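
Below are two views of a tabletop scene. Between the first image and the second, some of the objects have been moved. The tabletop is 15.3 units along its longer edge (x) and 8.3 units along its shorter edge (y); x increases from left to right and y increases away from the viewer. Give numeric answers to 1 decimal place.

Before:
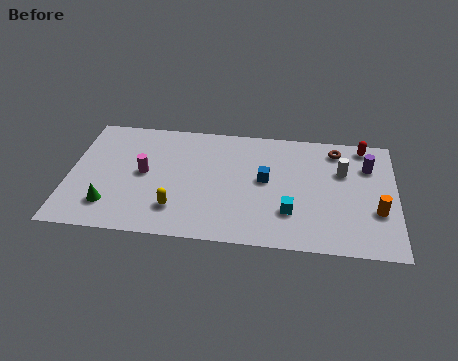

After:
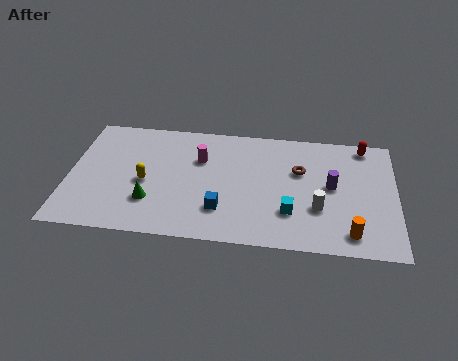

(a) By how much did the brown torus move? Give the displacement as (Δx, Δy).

(-1.7, -1.7)

From the two frames, the brown torus sits at roughly (12.5, 7.0) before and (10.8, 5.3) after.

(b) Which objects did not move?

the cyan cube and the red capsule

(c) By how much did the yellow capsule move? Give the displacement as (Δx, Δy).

(-1.5, 1.7)

The yellow capsule started near (5.1, 2.0) and ended near (3.6, 3.7).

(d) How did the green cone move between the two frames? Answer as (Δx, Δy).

(1.9, 0.5)

The green cone was at about (2.0, 1.9) and moved to about (3.9, 2.4).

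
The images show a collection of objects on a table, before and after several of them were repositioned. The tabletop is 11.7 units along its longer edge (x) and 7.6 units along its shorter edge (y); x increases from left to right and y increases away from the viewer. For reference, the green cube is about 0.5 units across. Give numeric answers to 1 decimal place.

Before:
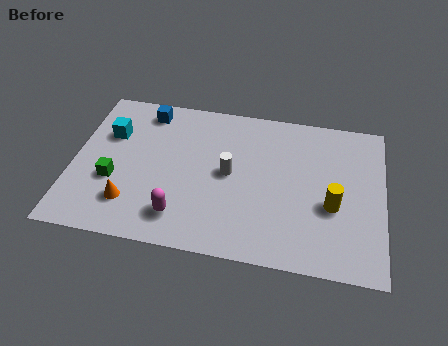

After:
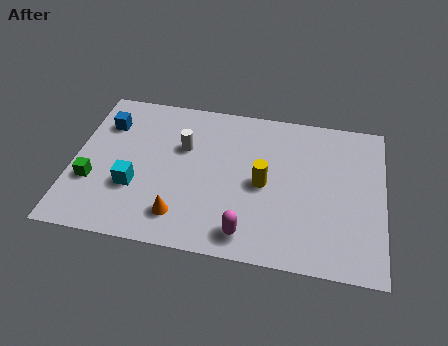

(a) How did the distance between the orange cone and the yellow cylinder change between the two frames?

-3.9

They were about 7.6 units apart before and 3.7 after — 3.9 units closer together.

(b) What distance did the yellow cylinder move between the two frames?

2.7

The yellow cylinder moved from about (9.8, 3.0) to (7.2, 3.6), a distance of √(2.6² + 0.6²) ≈ 2.7.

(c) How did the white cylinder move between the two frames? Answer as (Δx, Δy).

(-1.8, 1.0)

From the two frames, the white cylinder sits at roughly (5.9, 3.9) before and (4.1, 4.9) after.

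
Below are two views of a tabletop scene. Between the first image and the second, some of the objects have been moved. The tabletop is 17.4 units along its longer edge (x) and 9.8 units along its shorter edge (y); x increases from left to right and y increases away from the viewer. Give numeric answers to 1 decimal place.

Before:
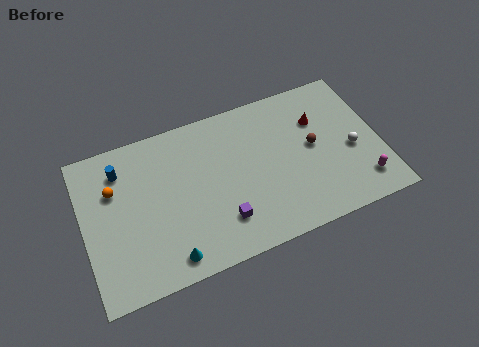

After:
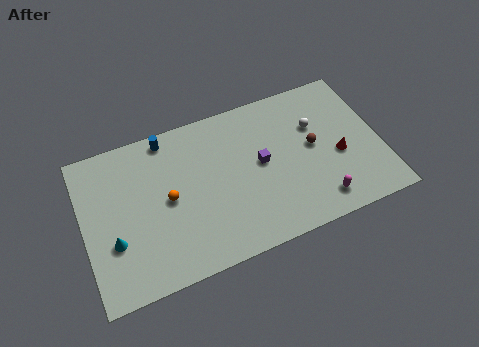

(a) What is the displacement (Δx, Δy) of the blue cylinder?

(2.8, 1.1)

From the two frames, the blue cylinder sits at roughly (2.4, 7.7) before and (5.2, 8.8) after.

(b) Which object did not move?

the brown sphere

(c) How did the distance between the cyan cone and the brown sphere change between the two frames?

+2.3

They were about 9.7 units apart before and 12.0 after — 2.3 units further apart.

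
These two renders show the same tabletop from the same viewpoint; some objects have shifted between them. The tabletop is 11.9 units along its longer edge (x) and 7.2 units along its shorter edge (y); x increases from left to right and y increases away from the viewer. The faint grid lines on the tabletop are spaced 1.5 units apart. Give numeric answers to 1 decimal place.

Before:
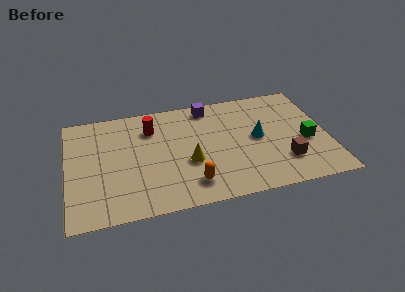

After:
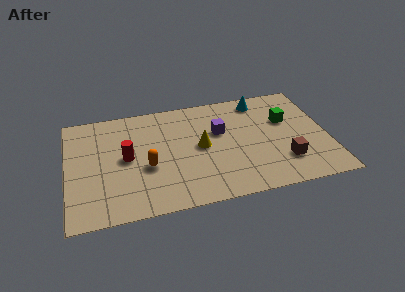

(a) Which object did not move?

the brown cube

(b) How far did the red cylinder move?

2.1

The red cylinder was near (3.9, 5.4) before and (2.7, 3.7) after, so it travelled √(1.2² + 1.7²) ≈ 2.1 units.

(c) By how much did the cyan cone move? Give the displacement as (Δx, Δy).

(0.3, 2.5)

The cyan cone started near (8.7, 3.7) and ended near (9.0, 6.2).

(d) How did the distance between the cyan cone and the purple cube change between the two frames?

-0.7

Before: roughly 3.3 units apart; after: 2.6. That's 0.7 units closer together.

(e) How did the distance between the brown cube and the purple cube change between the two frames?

-1.6

Before: roughly 5.4 units apart; after: 3.8. That's 1.6 units closer together.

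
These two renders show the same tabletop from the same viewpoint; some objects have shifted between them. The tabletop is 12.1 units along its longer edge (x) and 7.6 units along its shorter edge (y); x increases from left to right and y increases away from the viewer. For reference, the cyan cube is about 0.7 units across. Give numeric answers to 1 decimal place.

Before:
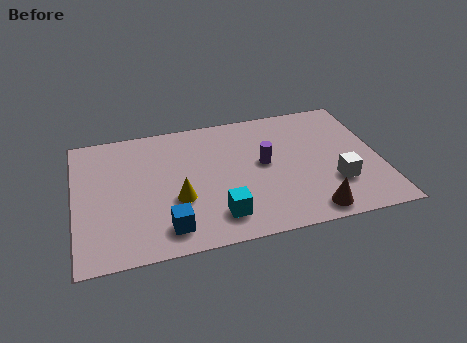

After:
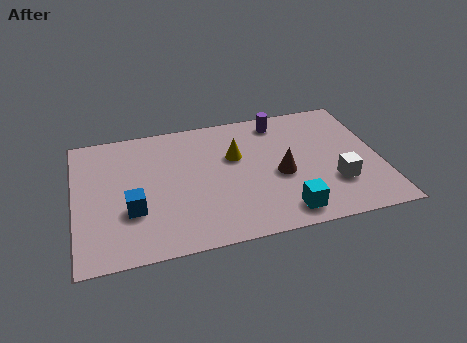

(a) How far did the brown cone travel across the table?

2.6

The brown cone was near (9.1, 0.9) before and (8.1, 3.3) after, so it travelled √(1.0² + 2.4²) ≈ 2.6 units.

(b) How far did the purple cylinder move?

2.5

From (7.5, 4.1) to (8.3, 6.5), the purple cylinder covered √(0.8² + 2.4²) ≈ 2.5 units.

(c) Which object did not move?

the white cube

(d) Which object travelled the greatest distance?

the yellow cone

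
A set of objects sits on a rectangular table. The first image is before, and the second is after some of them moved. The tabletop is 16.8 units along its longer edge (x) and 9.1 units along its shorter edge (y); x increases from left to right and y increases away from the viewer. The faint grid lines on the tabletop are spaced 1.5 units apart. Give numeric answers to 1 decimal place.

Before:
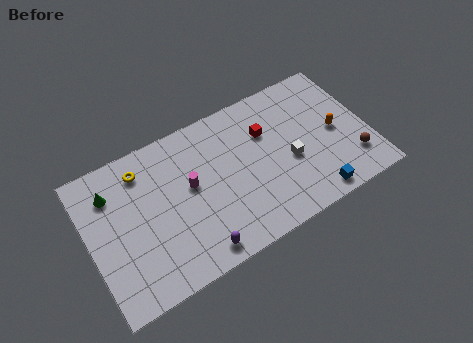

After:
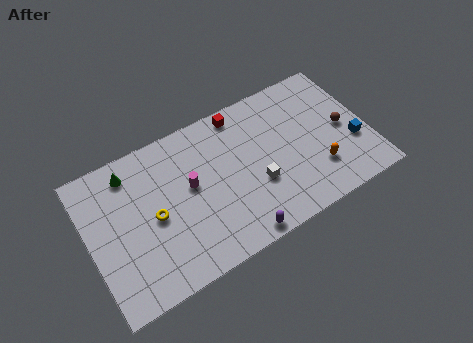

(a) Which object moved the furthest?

the blue cube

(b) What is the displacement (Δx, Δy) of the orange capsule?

(-1.4, -1.9)

The orange capsule was at about (14.9, 4.4) and moved to about (13.5, 2.5).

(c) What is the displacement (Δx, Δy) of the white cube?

(-2.1, -0.5)

The white cube started near (12.0, 3.8) and ended near (9.9, 3.3).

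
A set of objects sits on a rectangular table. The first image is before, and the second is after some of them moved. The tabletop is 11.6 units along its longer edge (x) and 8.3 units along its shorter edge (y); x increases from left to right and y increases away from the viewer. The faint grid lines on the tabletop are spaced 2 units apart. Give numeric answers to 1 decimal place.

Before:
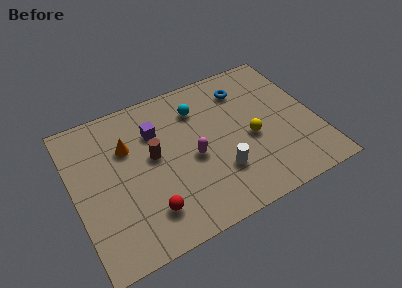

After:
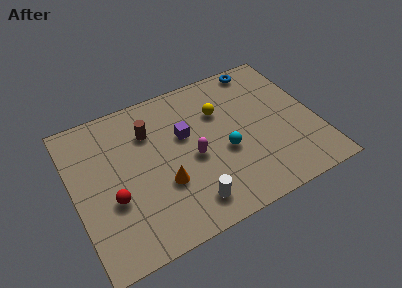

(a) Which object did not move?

the magenta capsule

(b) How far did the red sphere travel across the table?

2.0

The red sphere was near (3.2, 1.8) before and (1.7, 3.1) after, so it travelled √(1.5² + 1.3²) ≈ 2.0 units.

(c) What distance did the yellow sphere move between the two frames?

2.4

The yellow sphere was near (8.4, 3.6) before and (7.2, 5.7) after, so it travelled √(1.2² + 2.1²) ≈ 2.4 units.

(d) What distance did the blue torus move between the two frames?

1.4

From (8.5, 6.5) to (9.5, 7.5), the blue torus covered √(1.0² + 1.0²) ≈ 1.4 units.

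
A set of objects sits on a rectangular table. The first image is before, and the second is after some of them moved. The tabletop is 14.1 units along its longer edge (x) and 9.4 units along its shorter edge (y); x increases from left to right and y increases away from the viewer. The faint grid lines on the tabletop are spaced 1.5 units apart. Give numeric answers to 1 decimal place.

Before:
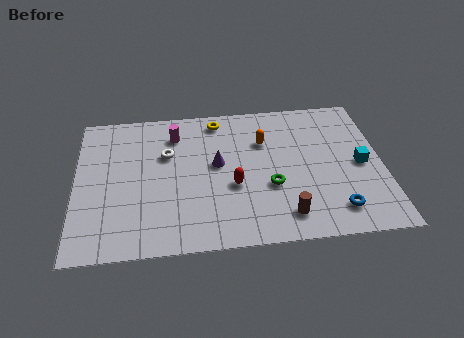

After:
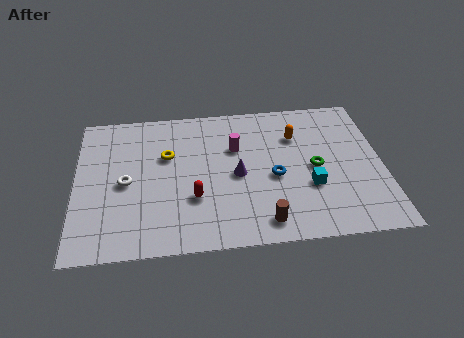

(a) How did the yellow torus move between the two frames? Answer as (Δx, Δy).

(-2.4, -2.2)

The yellow torus started near (6.6, 8.2) and ended near (4.2, 6.0).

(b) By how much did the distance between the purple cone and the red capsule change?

+0.7

They were about 1.7 units apart before and 2.4 after — 0.7 units further apart.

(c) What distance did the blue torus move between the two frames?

3.6

The blue torus was near (11.8, 1.7) before and (9.1, 4.1) after, so it travelled √(2.7² + 2.4²) ≈ 3.6 units.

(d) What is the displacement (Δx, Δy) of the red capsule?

(-1.8, -0.6)

The red capsule started near (7.2, 3.7) and ended near (5.4, 3.1).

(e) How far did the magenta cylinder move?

3.0

The magenta cylinder was near (4.6, 7.4) before and (7.4, 6.2) after, so it travelled √(2.8² + 1.2²) ≈ 3.0 units.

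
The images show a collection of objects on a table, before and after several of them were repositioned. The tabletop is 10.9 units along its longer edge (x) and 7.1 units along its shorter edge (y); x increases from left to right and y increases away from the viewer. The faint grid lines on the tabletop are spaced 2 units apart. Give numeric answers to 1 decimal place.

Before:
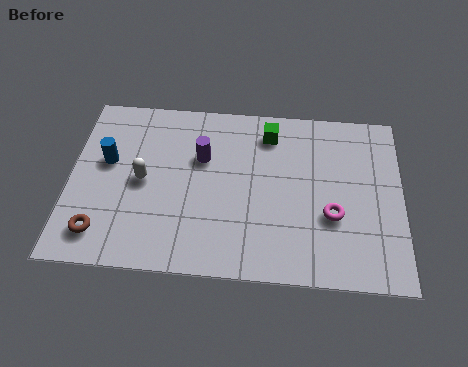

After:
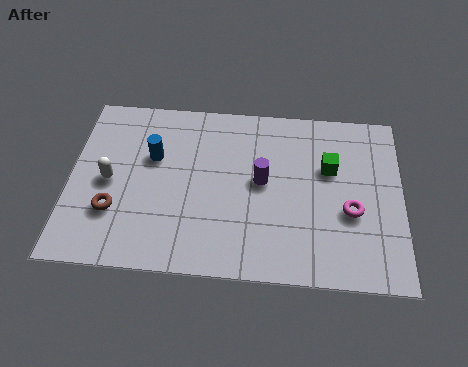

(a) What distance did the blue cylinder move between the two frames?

1.5

The blue cylinder was near (1.2, 4.2) before and (2.7, 4.5) after, so it travelled √(1.5² + 0.3²) ≈ 1.5 units.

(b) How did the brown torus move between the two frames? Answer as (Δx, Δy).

(0.4, 0.9)

From the two frames, the brown torus sits at roughly (1.1, 1.3) before and (1.5, 2.2) after.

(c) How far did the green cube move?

2.4

The green cube was near (6.5, 5.8) before and (8.5, 4.5) after, so it travelled √(2.0² + 1.3²) ≈ 2.4 units.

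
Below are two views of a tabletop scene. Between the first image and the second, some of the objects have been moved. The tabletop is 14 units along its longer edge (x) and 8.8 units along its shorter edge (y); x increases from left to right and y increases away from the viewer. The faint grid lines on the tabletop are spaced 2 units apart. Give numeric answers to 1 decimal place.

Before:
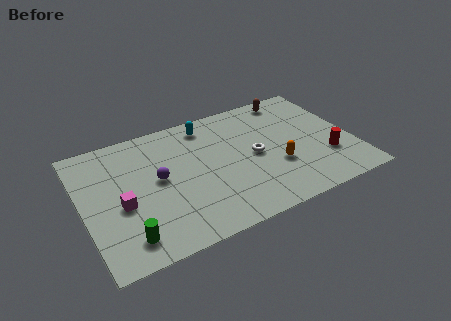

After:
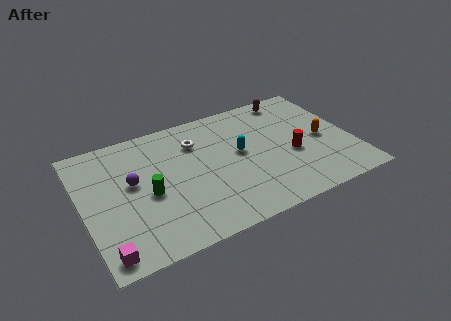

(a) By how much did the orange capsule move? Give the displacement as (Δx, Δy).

(2.6, 1.0)

From the two frames, the orange capsule sits at roughly (9.9, 3.1) before and (12.5, 4.1) after.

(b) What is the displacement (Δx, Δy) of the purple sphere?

(-1.3, 0.3)

The purple sphere was at about (3.9, 4.7) and moved to about (2.6, 5.0).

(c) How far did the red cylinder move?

1.9

The red cylinder was near (12.5, 2.7) before and (10.8, 3.6) after, so it travelled √(1.7² + 0.9²) ≈ 1.9 units.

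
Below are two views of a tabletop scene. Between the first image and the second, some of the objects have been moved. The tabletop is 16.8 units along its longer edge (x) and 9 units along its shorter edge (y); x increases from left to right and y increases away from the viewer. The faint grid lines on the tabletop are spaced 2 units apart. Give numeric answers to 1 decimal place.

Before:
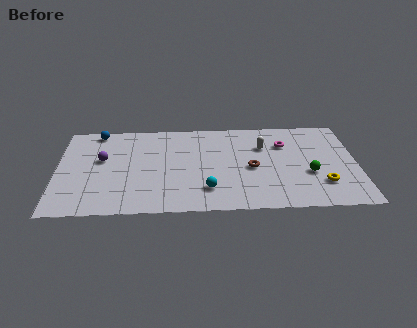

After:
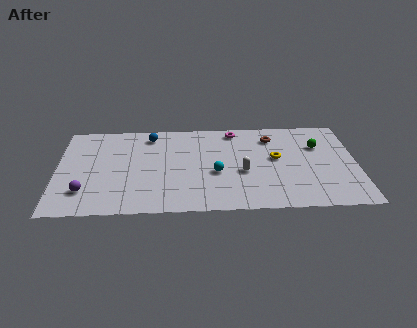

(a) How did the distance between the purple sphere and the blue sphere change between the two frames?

+3.7

The distance was about 2.8 in the first image and 6.5 in the second, so they moved 3.7 units further apart.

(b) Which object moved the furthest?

the yellow torus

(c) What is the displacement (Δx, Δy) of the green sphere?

(0.6, 2.7)

The green sphere started near (14.1, 3.4) and ended near (14.7, 6.1).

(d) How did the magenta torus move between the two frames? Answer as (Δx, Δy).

(-2.8, 1.5)

From the two frames, the magenta torus sits at roughly (12.8, 6.4) before and (10.0, 7.9) after.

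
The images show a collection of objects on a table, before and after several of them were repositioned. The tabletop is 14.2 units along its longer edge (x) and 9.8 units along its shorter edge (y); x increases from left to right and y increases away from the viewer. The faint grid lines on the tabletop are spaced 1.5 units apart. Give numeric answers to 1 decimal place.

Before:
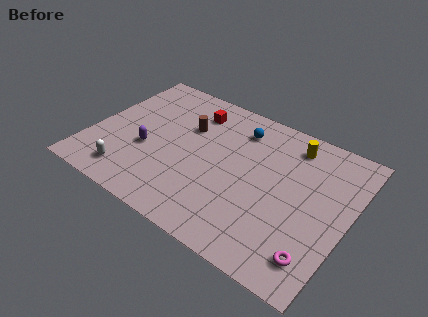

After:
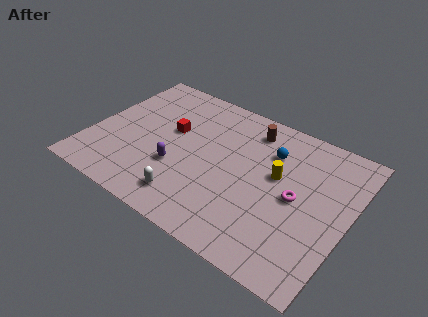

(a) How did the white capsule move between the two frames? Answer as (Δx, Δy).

(3.4, 0.1)

The white capsule was at about (2.6, 1.6) and moved to about (6.0, 1.7).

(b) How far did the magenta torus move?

3.4

The magenta torus was near (13.0, 1.8) before and (11.4, 4.8) after, so it travelled √(1.6² + 3.0²) ≈ 3.4 units.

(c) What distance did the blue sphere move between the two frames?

2.0

The blue sphere was near (7.7, 7.8) before and (9.6, 7.1) after, so it travelled √(1.9² + 0.7²) ≈ 2.0 units.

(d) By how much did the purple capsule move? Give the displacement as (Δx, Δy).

(1.8, -0.4)

The purple capsule was at about (3.2, 3.8) and moved to about (5.0, 3.4).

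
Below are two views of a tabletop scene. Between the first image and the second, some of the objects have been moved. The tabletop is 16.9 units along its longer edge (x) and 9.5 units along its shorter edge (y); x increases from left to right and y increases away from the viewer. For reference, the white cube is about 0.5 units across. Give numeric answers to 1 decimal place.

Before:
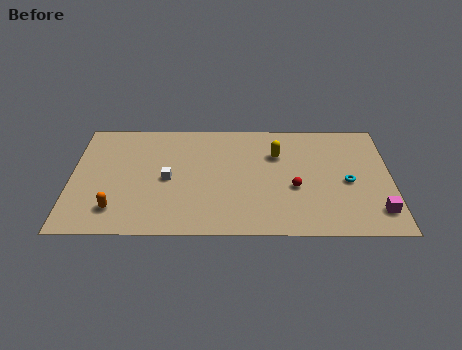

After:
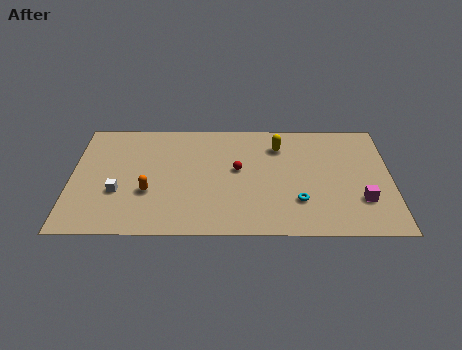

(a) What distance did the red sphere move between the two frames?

3.4

The red sphere moved from about (11.8, 3.8) to (8.8, 5.3), a distance of √(3.0² + 1.5²) ≈ 3.4.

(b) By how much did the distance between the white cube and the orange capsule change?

-2.1

Before: roughly 3.7 units apart; after: 1.6. That's 2.1 units closer together.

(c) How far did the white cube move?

2.8

The white cube was near (5.1, 4.5) before and (2.5, 3.4) after, so it travelled √(2.6² + 1.1²) ≈ 2.8 units.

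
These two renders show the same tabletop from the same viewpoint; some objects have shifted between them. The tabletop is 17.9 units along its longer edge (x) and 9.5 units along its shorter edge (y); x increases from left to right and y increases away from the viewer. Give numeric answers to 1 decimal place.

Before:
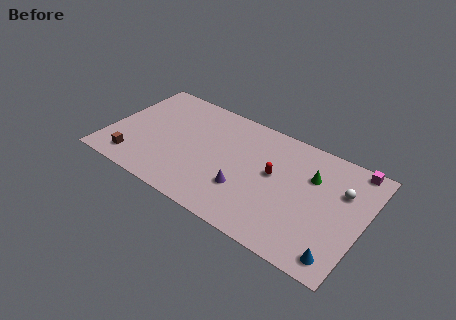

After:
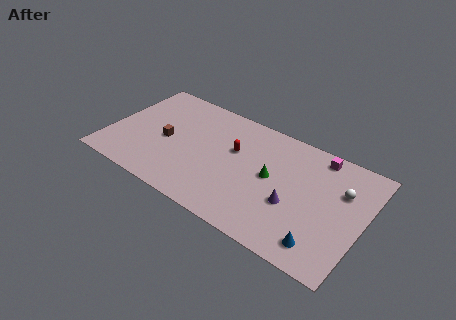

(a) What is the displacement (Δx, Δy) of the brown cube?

(1.8, 2.8)

From the two frames, the brown cube sits at roughly (2.2, 1.6) before and (4.0, 4.4) after.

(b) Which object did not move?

the white sphere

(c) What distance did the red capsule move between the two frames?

3.0

From (11.6, 5.3) to (8.7, 5.9), the red capsule covered √(2.9² + 0.6²) ≈ 3.0 units.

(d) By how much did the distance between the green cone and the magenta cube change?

+1.0

They were about 3.4 units apart before and 4.4 after — 1.0 units further apart.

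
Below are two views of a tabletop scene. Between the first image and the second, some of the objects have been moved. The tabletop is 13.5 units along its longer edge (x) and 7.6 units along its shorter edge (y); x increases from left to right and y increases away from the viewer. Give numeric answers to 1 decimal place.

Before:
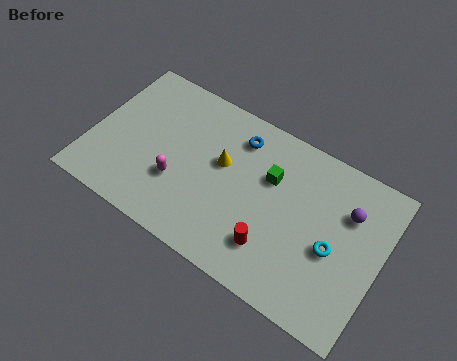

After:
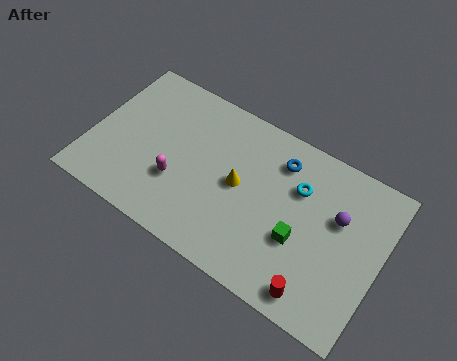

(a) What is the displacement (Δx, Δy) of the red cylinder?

(2.2, -0.9)

The red cylinder was at about (8.8, 1.9) and moved to about (11.0, 1.0).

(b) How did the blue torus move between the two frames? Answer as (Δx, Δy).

(2.0, -0.1)

The blue torus started near (6.5, 6.1) and ended near (8.5, 6.0).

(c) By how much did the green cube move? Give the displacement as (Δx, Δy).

(1.7, -2.1)

The green cube was at about (8.2, 5.0) and moved to about (9.9, 2.9).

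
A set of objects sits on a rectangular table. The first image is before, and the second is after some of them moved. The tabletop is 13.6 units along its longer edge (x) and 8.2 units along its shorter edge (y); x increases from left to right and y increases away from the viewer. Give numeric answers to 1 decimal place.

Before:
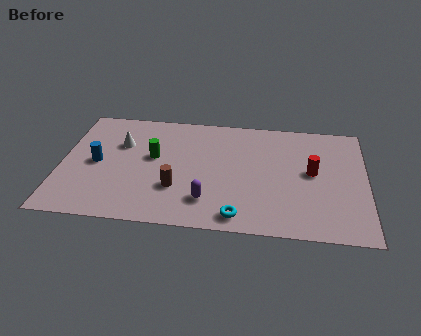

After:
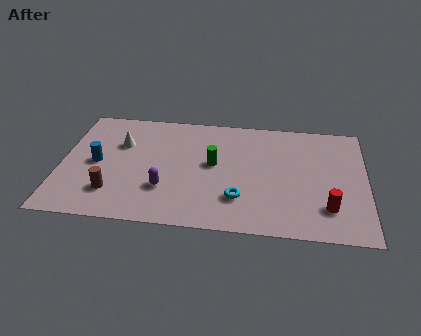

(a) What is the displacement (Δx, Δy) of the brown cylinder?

(-2.8, -0.6)

From the two frames, the brown cylinder sits at roughly (5.2, 2.6) before and (2.4, 2.0) after.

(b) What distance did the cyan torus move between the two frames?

1.2

The cyan torus was near (8.0, 1.0) before and (8.0, 2.2) after, so it travelled √(0.0² + 1.2²) ≈ 1.2 units.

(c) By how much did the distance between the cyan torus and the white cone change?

-0.7

The distance was about 7.0 in the first image and 6.3 in the second, so they moved 0.7 units closer together.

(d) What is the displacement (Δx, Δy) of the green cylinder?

(2.7, -0.2)

The green cylinder started near (4.1, 4.7) and ended near (6.8, 4.5).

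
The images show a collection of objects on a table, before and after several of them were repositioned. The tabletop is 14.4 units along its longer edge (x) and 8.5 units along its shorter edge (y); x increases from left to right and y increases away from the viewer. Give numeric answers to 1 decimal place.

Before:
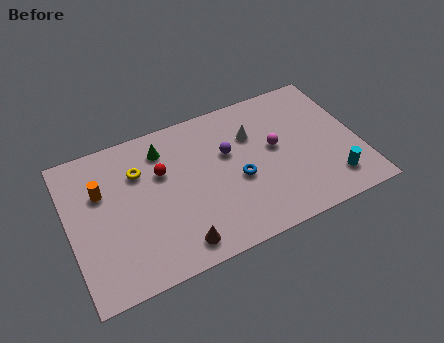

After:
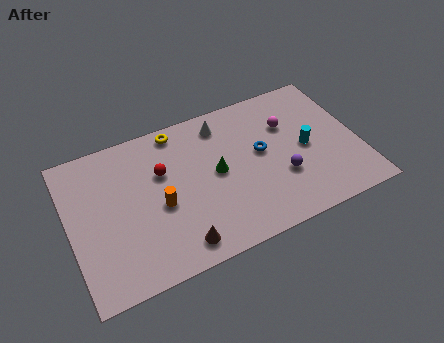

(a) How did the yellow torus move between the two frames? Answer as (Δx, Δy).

(2.1, 1.6)

The yellow torus was at about (3.6, 6.0) and moved to about (5.7, 7.6).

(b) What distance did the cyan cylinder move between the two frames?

2.6

The cyan cylinder was near (12.8, 1.7) before and (11.8, 4.1) after, so it travelled √(1.0² + 2.4²) ≈ 2.6 units.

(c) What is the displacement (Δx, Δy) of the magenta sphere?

(0.8, 1.1)

The magenta sphere started near (10.3, 4.7) and ended near (11.1, 5.8).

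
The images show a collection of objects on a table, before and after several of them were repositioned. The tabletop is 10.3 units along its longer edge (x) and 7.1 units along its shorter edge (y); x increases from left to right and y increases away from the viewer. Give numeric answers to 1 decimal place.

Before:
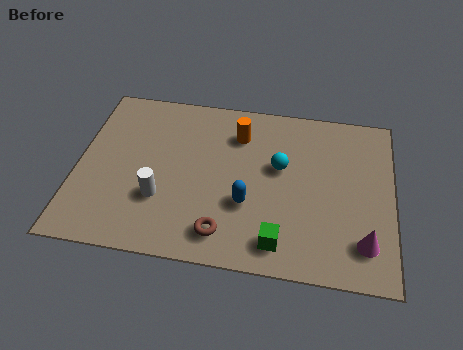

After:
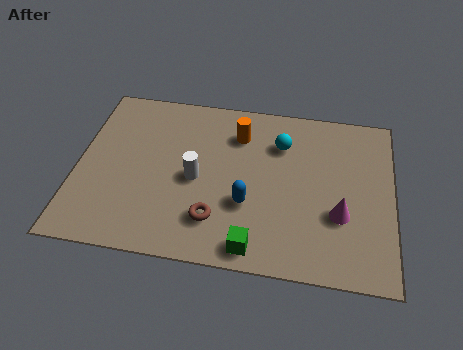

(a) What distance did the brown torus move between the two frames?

0.6

From (4.9, 1.2) to (4.6, 1.7), the brown torus covered √(0.3² + 0.5²) ≈ 0.6 units.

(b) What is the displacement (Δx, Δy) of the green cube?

(-0.8, -0.3)

The green cube was at about (6.7, 1.1) and moved to about (5.9, 0.8).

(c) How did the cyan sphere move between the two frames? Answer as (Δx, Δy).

(0.0, 1.0)

The cyan sphere was at about (6.6, 4.2) and moved to about (6.6, 5.2).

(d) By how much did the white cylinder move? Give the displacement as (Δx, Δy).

(1.1, 1.0)

The white cylinder was at about (2.8, 2.3) and moved to about (3.9, 3.3).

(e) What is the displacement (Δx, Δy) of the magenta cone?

(-0.8, 1.0)

The magenta cone was at about (9.4, 1.5) and moved to about (8.6, 2.5).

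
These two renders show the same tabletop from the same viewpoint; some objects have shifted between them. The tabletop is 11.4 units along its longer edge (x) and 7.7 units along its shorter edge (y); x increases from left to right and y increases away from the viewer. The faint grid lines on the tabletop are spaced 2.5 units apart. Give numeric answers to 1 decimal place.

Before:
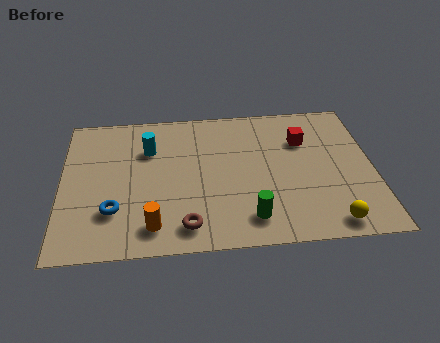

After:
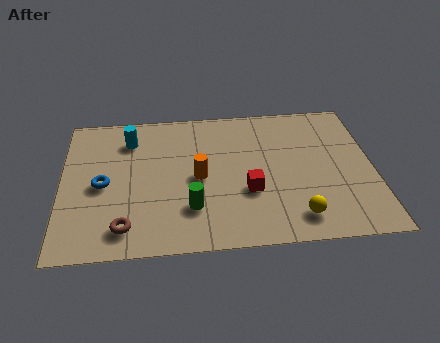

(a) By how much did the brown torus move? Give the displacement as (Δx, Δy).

(-2.2, 0.1)

From the two frames, the brown torus sits at roughly (4.5, 1.2) before and (2.3, 1.3) after.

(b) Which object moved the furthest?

the red cube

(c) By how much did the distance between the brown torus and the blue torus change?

-0.4

Before: roughly 2.8 units apart; after: 2.4. That's 0.4 units closer together.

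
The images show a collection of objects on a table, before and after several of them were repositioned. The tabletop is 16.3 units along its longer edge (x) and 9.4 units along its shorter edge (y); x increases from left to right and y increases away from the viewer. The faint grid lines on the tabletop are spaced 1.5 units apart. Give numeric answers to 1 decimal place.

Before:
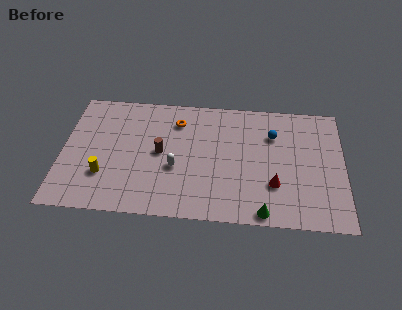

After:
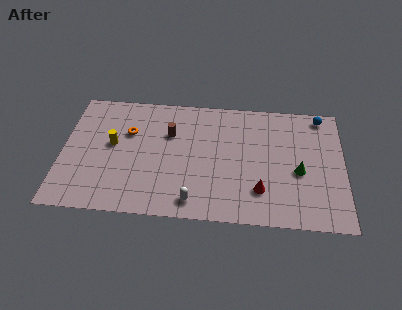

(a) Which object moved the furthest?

the green cone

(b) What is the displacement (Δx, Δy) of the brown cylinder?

(0.5, 1.5)

The brown cylinder was at about (5.7, 4.8) and moved to about (6.2, 6.3).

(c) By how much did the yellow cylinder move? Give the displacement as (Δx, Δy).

(0.4, 2.4)

The yellow cylinder started near (2.5, 2.8) and ended near (2.9, 5.2).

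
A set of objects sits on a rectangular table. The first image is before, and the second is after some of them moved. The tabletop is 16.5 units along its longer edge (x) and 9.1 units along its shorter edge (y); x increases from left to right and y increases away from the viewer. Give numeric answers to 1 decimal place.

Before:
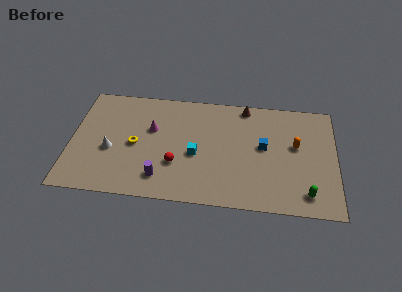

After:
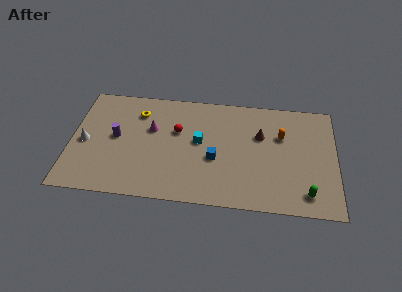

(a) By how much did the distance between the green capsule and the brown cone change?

-2.5

They were about 7.8 units apart before and 5.3 after — 2.5 units closer together.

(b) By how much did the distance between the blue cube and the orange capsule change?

+2.7

Before: roughly 2.0 units apart; after: 4.7. That's 2.7 units further apart.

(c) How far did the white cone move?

1.7

From (2.5, 3.7) to (0.9, 4.2), the white cone covered √(1.6² + 0.5²) ≈ 1.7 units.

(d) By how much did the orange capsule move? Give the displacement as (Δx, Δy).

(-0.9, 0.7)

The orange capsule was at about (14.0, 5.3) and moved to about (13.1, 6.0).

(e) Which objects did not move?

the green capsule and the magenta cone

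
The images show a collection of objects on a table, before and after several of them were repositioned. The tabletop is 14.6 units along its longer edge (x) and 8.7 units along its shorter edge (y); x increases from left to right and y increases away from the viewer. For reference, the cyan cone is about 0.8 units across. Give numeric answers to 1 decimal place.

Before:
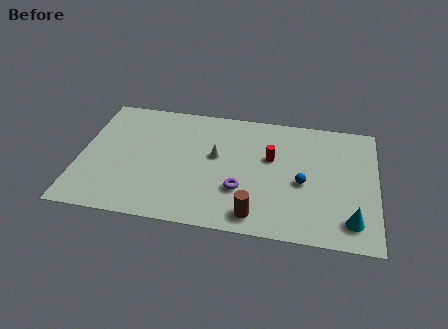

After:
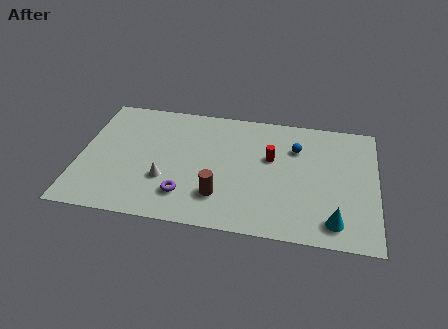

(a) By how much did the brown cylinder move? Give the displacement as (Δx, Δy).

(-1.8, 1.0)

The brown cylinder started near (8.8, 1.2) and ended near (7.0, 2.2).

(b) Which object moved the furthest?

the white cone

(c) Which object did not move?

the red cylinder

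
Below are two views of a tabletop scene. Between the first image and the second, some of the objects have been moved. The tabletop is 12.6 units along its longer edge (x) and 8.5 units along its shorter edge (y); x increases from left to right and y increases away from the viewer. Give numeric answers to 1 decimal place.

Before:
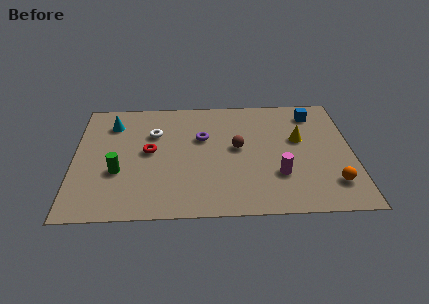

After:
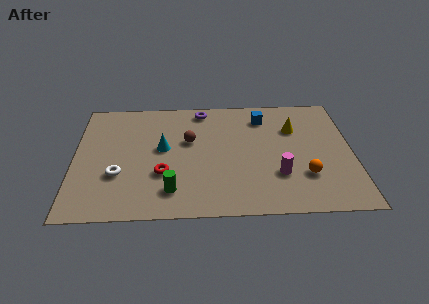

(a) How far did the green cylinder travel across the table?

2.8

The green cylinder moved from about (2.0, 3.1) to (4.4, 1.7), a distance of √(2.4² + 1.4²) ≈ 2.8.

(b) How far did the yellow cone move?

0.8

The yellow cone was near (10.2, 5.1) before and (10.0, 5.9) after, so it travelled √(0.2² + 0.8²) ≈ 0.8 units.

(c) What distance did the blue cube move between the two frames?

2.3

From (10.9, 7.0) to (8.6, 6.8), the blue cube covered √(2.3² + 0.2²) ≈ 2.3 units.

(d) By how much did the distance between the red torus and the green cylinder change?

-0.7

Before: roughly 2.0 units apart; after: 1.3. That's 0.7 units closer together.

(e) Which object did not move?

the magenta cylinder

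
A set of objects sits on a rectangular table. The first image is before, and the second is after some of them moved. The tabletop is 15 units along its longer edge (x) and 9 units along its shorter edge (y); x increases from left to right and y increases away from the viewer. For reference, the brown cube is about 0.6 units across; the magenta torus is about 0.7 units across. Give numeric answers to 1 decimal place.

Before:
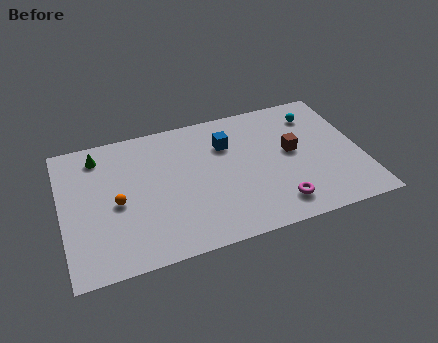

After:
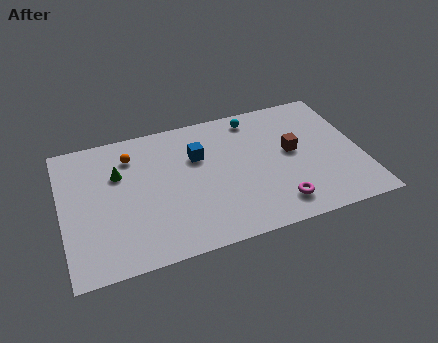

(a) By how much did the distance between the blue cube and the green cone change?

-2.5

Before: roughly 6.5 units apart; after: 4.0. That's 2.5 units closer together.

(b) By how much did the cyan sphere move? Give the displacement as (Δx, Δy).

(-3.1, 0.7)

The cyan sphere was at about (13.0, 7.1) and moved to about (9.9, 7.8).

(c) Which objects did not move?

the magenta torus and the brown cube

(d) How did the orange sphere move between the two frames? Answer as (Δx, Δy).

(0.9, 2.9)

From the two frames, the orange sphere sits at roughly (2.7, 4.1) before and (3.6, 7.0) after.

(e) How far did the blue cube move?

1.6

The blue cube was near (8.4, 6.4) before and (6.9, 6.0) after, so it travelled √(1.5² + 0.4²) ≈ 1.6 units.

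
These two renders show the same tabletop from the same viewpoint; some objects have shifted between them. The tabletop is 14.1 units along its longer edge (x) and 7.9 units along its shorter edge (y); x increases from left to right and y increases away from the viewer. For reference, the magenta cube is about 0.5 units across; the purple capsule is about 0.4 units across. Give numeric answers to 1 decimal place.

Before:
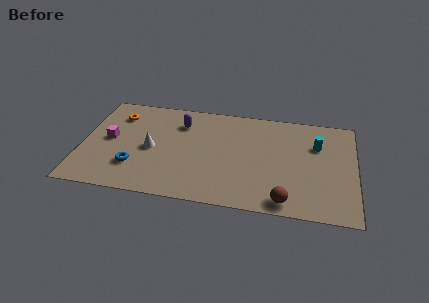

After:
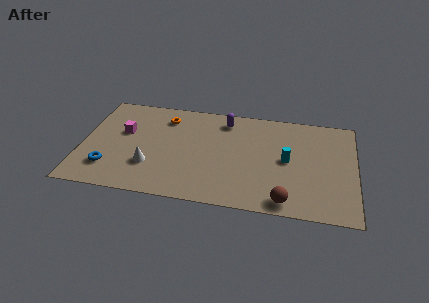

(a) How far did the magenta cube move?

1.0

The magenta cube was near (1.4, 4.1) before and (2.1, 4.8) after, so it travelled √(0.7² + 0.7²) ≈ 1.0 units.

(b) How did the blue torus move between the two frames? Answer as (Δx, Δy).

(-1.3, -0.3)

The blue torus started near (2.8, 2.2) and ended near (1.5, 1.9).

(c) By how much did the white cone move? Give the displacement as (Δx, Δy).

(0.0, -1.3)

The white cone was at about (3.6, 3.7) and moved to about (3.6, 2.4).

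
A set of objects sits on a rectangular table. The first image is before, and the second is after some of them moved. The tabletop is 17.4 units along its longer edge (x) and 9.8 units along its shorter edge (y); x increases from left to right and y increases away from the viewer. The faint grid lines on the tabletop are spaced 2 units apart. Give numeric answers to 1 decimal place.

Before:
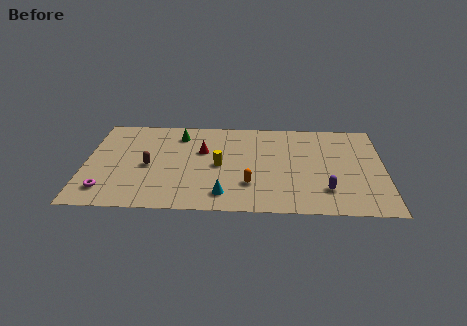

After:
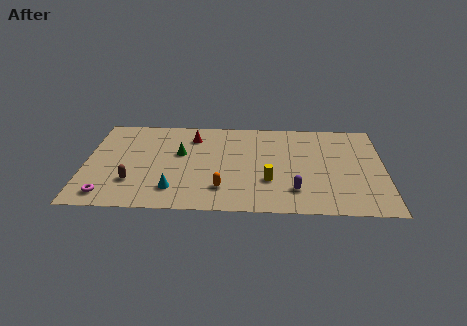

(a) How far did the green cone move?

2.0

The green cone was near (5.4, 7.9) before and (5.5, 5.9) after, so it travelled √(0.1² + 2.0²) ≈ 2.0 units.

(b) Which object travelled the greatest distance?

the yellow cylinder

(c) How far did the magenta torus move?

0.5

The magenta torus moved from about (1.3, 1.9) to (1.4, 1.4), a distance of √(0.1² + 0.5²) ≈ 0.5.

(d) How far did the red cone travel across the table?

1.6

The red cone was near (6.8, 6.2) before and (6.2, 7.7) after, so it travelled √(0.6² + 1.5²) ≈ 1.6 units.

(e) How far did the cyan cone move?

2.9

From (8.1, 1.7) to (5.2, 2.1), the cyan cone covered √(2.9² + 0.4²) ≈ 2.9 units.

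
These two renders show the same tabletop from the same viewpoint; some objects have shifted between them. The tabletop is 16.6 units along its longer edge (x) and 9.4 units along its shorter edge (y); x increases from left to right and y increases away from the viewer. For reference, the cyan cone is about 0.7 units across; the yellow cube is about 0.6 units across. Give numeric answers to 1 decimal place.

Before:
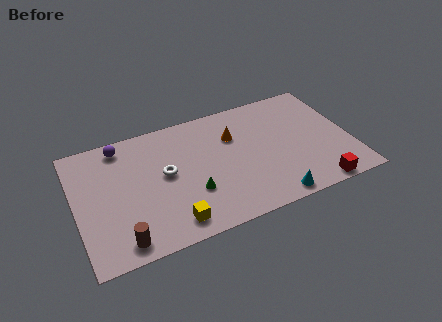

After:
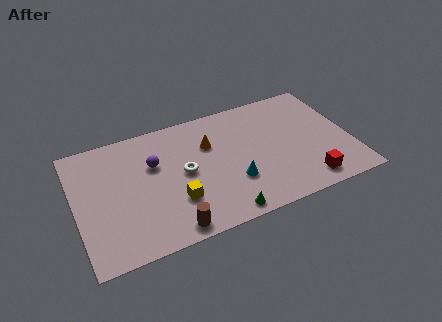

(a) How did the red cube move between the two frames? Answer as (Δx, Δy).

(-0.5, 0.6)

The red cube started near (14.1, 0.8) and ended near (13.6, 1.4).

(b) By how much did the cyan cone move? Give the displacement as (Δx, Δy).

(-2.1, 2.1)

From the two frames, the cyan cone sits at roughly (11.4, 0.9) before and (9.3, 3.0) after.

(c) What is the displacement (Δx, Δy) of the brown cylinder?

(2.9, -0.2)

The brown cylinder started near (2.4, 1.2) and ended near (5.3, 1.0).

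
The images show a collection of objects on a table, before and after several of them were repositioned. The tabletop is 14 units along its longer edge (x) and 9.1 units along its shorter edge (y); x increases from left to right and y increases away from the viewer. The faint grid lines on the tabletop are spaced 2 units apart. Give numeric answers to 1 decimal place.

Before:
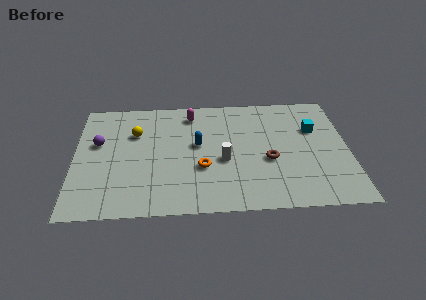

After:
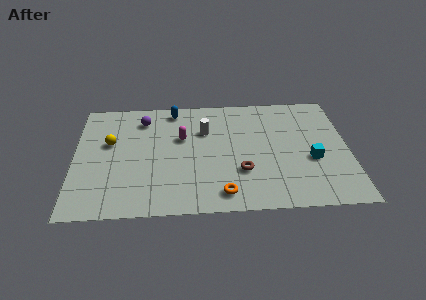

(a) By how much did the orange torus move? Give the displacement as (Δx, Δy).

(1.0, -2.0)

The orange torus started near (6.5, 3.3) and ended near (7.5, 1.3).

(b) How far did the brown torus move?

1.6

From (9.9, 3.7) to (8.5, 2.9), the brown torus covered √(1.4² + 0.8²) ≈ 1.6 units.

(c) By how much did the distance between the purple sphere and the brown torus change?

-2.2

Before: roughly 8.9 units apart; after: 6.7. That's 2.2 units closer together.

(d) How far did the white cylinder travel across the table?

2.6

The white cylinder was near (7.6, 3.8) before and (6.7, 6.2) after, so it travelled √(0.9² + 2.4²) ≈ 2.6 units.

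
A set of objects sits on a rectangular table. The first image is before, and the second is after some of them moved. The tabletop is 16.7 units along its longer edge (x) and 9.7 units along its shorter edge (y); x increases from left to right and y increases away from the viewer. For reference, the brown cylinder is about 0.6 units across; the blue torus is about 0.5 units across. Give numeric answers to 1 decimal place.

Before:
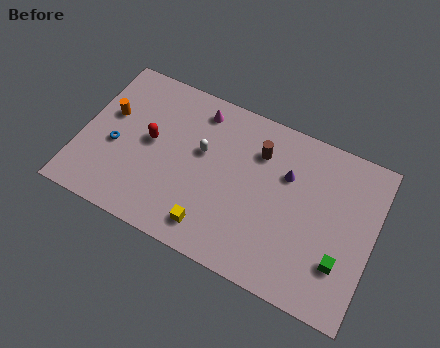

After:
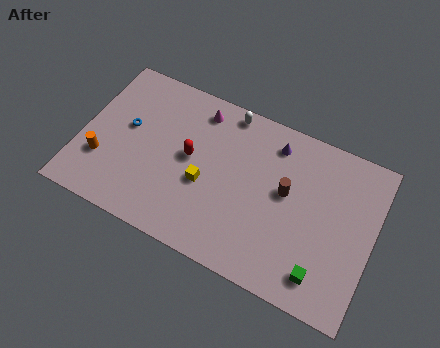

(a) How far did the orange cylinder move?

2.9

The orange cylinder was near (1.4, 5.9) before and (1.4, 3.0) after, so it travelled √(0.0² + 2.9²) ≈ 2.9 units.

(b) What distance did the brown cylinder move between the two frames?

2.5

The brown cylinder moved from about (9.9, 7.2) to (11.7, 5.5), a distance of √(1.8² + 1.7²) ≈ 2.5.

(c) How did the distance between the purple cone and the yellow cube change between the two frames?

-0.8

Before: roughly 6.1 units apart; after: 5.3. That's 0.8 units closer together.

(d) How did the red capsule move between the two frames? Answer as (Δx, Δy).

(2.3, 0.0)

The red capsule was at about (3.9, 5.2) and moved to about (6.2, 5.2).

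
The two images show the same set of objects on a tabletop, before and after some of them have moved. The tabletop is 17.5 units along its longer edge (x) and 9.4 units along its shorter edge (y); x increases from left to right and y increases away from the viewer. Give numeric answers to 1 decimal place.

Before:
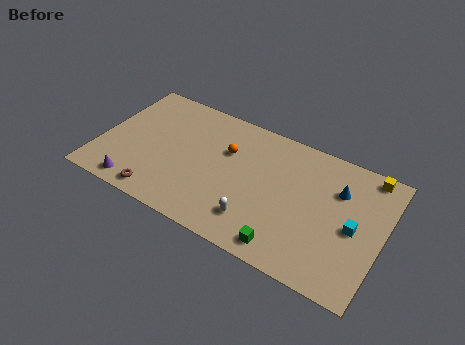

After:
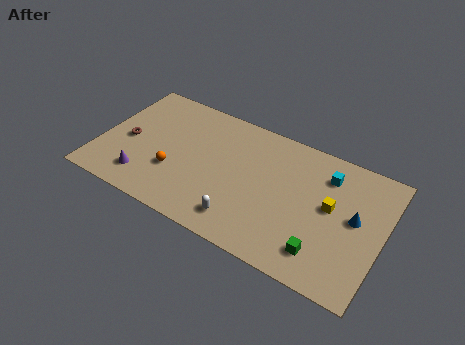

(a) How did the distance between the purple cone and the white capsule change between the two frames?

-1.3

Before: roughly 7.5 units apart; after: 6.2. That's 1.3 units closer together.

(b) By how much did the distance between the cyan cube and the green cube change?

+0.5

The distance was about 4.9 in the first image and 5.4 in the second, so they moved 0.5 units further apart.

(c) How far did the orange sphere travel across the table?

4.2

The orange sphere moved from about (7.7, 6.2) to (4.8, 3.2), a distance of √(2.9² + 3.0²) ≈ 4.2.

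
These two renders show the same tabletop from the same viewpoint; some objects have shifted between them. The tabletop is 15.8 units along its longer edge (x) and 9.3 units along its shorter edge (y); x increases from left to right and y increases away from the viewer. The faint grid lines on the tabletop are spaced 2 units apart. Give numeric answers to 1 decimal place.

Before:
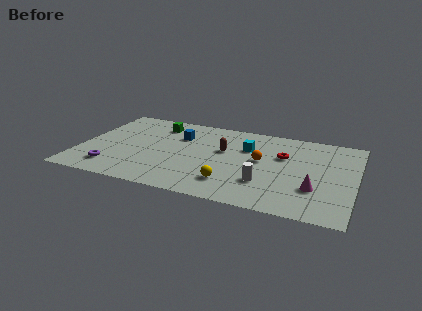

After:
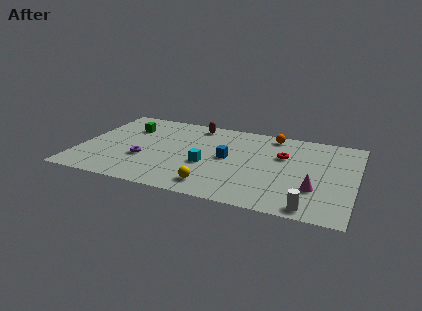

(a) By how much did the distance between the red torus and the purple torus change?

-2.1

Before: roughly 10.4 units apart; after: 8.3. That's 2.1 units closer together.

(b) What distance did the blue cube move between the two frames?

3.4

The blue cube moved from about (5.5, 6.5) to (8.5, 4.8), a distance of √(3.0² + 1.7²) ≈ 3.4.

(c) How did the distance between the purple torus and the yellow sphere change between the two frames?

-2.2

The distance was about 6.8 in the first image and 4.6 in the second, so they moved 2.2 units closer together.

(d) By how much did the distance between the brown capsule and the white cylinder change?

+6.3

The distance was about 3.9 in the first image and 10.2 in the second, so they moved 6.3 units further apart.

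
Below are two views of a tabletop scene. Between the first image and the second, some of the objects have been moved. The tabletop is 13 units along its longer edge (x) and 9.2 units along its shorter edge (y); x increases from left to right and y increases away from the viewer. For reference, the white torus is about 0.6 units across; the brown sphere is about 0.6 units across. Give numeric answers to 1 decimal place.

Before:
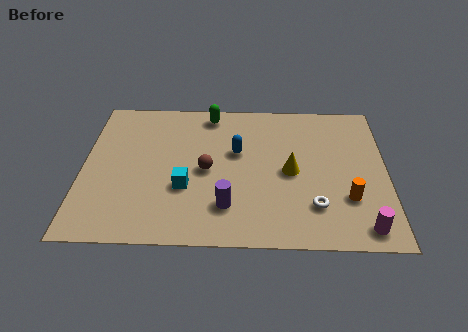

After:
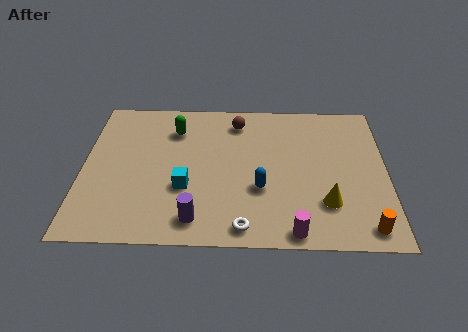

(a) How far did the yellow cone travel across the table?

2.4

From (8.9, 4.4) to (10.4, 2.5), the yellow cone covered √(1.5² + 1.9²) ≈ 2.4 units.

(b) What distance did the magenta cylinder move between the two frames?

2.9

The magenta cylinder was near (11.9, 1.1) before and (9.0, 0.8) after, so it travelled √(2.9² + 0.3²) ≈ 2.9 units.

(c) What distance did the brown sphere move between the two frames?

3.5

The brown sphere moved from about (5.3, 4.4) to (6.6, 7.6), a distance of √(1.3² + 3.2²) ≈ 3.5.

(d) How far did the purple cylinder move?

1.5

From (6.2, 2.2) to (4.9, 1.4), the purple cylinder covered √(1.3² + 0.8²) ≈ 1.5 units.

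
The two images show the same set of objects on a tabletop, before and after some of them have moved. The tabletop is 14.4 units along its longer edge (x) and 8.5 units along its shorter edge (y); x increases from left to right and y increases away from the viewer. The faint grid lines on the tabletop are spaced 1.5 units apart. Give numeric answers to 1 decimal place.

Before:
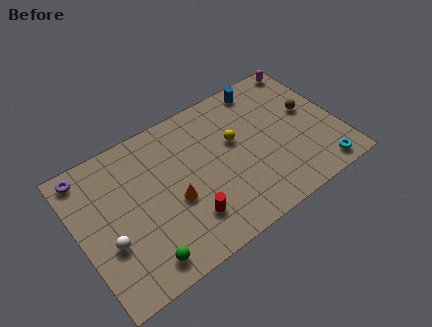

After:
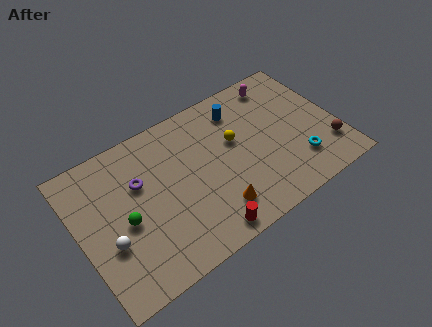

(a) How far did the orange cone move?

2.6

The orange cone moved from about (5.1, 3.5) to (7.1, 1.8), a distance of √(2.0² + 1.7²) ≈ 2.6.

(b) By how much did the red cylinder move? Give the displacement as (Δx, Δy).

(0.7, -1.2)

From the two frames, the red cylinder sits at roughly (5.6, 2.1) before and (6.3, 0.9) after.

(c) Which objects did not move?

the yellow sphere and the white sphere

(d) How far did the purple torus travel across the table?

3.3

The purple torus moved from about (0.9, 7.5) to (3.5, 5.5), a distance of √(2.6² + 2.0²) ≈ 3.3.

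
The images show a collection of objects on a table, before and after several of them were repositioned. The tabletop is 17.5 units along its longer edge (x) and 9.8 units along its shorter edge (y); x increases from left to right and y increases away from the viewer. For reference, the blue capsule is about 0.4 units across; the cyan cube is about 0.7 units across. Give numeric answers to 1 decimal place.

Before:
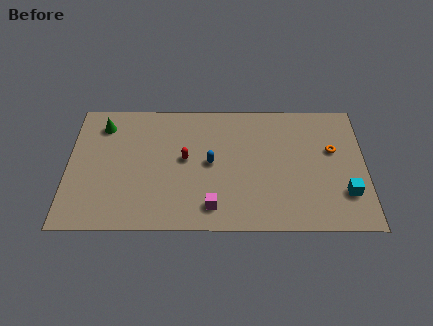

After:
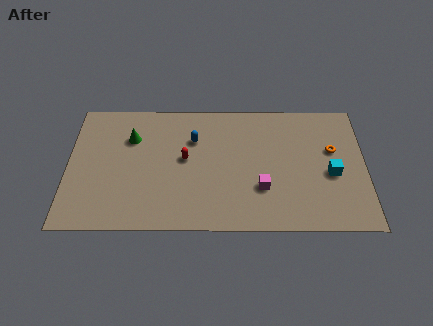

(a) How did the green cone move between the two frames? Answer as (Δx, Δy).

(1.7, -1.0)

From the two frames, the green cone sits at roughly (2.0, 7.9) before and (3.7, 6.9) after.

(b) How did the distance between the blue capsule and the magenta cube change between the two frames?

+2.1

The distance was about 3.3 in the first image and 5.4 in the second, so they moved 2.1 units further apart.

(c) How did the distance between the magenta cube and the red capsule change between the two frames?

+1.1

The distance was about 3.9 in the first image and 5.0 in the second, so they moved 1.1 units further apart.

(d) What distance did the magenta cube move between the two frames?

3.2

From (8.5, 1.7) to (11.4, 3.1), the magenta cube covered √(2.9² + 1.4²) ≈ 3.2 units.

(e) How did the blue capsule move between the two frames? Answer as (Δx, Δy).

(-1.0, 1.8)

The blue capsule was at about (8.4, 5.0) and moved to about (7.4, 6.8).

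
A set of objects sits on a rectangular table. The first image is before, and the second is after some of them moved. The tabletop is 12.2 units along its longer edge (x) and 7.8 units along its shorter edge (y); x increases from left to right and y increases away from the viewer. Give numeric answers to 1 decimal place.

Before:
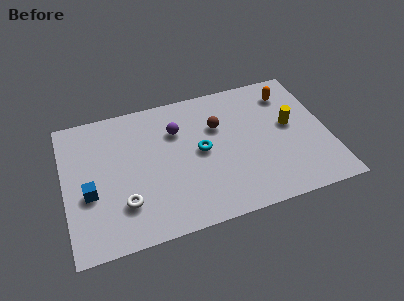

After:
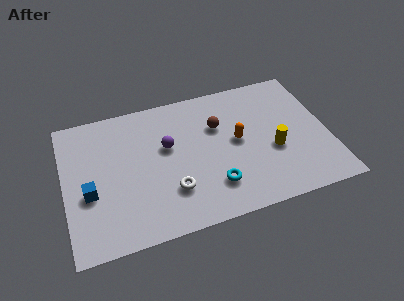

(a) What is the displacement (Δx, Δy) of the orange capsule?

(-2.6, -2.1)

From the two frames, the orange capsule sits at roughly (10.6, 6.2) before and (8.0, 4.1) after.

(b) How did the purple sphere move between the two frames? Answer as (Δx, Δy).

(-0.5, -0.8)

From the two frames, the purple sphere sits at roughly (5.3, 5.5) before and (4.8, 4.7) after.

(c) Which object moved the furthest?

the orange capsule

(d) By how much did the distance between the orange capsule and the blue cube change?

-3.0

Before: roughly 10.0 units apart; after: 7.0. That's 3.0 units closer together.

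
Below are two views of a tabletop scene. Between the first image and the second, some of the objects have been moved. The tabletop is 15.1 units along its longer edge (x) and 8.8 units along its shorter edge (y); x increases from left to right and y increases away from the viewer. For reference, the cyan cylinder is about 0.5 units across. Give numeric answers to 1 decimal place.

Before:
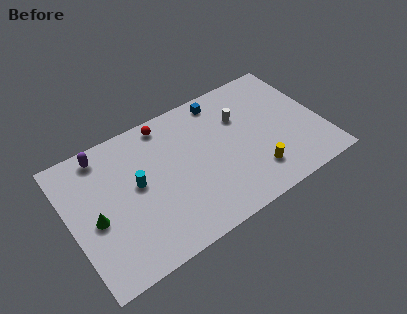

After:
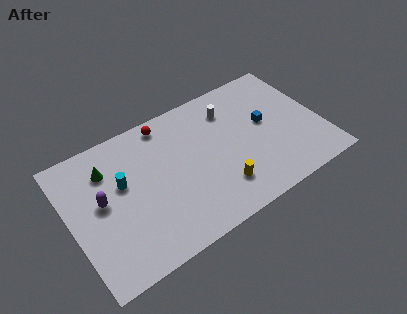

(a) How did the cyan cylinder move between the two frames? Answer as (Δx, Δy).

(-0.8, 0.5)

The cyan cylinder was at about (4.0, 4.8) and moved to about (3.2, 5.3).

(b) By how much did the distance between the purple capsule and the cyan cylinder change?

-1.9

The distance was about 3.3 in the first image and 1.4 in the second, so they moved 1.9 units closer together.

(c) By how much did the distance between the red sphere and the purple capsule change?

+1.4

Before: roughly 3.8 units apart; after: 5.2. That's 1.4 units further apart.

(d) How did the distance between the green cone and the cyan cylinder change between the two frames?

-1.3

The distance was about 2.8 in the first image and 1.5 in the second, so they moved 1.3 units closer together.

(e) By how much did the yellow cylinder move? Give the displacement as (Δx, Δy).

(-2.1, 0.1)

The yellow cylinder started near (10.7, 2.0) and ended near (8.6, 2.1).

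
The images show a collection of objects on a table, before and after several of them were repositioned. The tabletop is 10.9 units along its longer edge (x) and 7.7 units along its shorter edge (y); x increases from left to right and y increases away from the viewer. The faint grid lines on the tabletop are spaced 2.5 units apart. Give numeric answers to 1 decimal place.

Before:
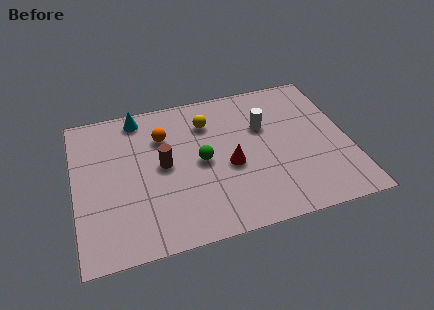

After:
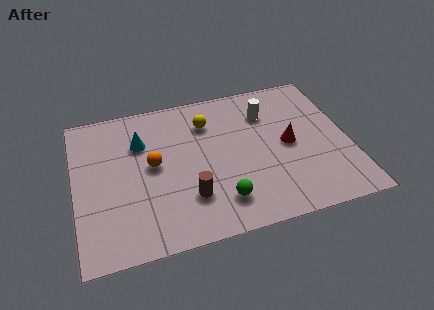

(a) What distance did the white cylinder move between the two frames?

0.7

The white cylinder was near (7.6, 5.0) before and (7.8, 5.7) after, so it travelled √(0.2² + 0.7²) ≈ 0.7 units.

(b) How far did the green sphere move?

2.3

The green sphere was near (5.0, 3.8) before and (5.6, 1.6) after, so it travelled √(0.6² + 2.2²) ≈ 2.3 units.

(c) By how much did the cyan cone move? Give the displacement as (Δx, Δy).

(0.0, -1.4)

The cyan cone was at about (2.7, 6.8) and moved to about (2.7, 5.4).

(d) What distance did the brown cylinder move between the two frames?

2.1

The brown cylinder moved from about (3.5, 4.0) to (4.4, 2.1), a distance of √(0.9² + 1.9²) ≈ 2.1.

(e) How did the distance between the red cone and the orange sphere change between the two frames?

+2.1

They were about 3.3 units apart before and 5.4 after — 2.1 units further apart.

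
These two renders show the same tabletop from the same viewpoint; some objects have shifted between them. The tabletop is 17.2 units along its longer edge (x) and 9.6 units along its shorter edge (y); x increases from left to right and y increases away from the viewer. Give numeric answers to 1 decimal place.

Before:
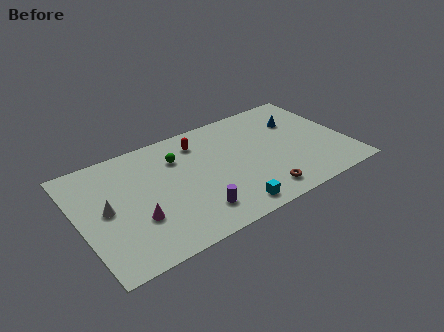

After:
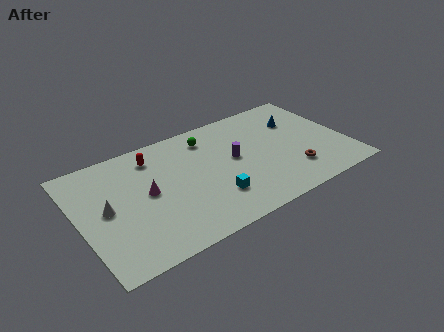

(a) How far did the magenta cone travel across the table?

2.0

The magenta cone moved from about (3.4, 3.2) to (4.3, 5.0), a distance of √(0.9² + 1.8²) ≈ 2.0.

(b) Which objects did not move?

the white cone and the blue cone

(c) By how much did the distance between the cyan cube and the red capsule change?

-0.5

Before: roughly 6.6 units apart; after: 6.1. That's 0.5 units closer together.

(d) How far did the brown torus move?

2.5

The brown torus was near (11.1, 1.5) before and (13.4, 2.4) after, so it travelled √(2.3² + 0.9²) ≈ 2.5 units.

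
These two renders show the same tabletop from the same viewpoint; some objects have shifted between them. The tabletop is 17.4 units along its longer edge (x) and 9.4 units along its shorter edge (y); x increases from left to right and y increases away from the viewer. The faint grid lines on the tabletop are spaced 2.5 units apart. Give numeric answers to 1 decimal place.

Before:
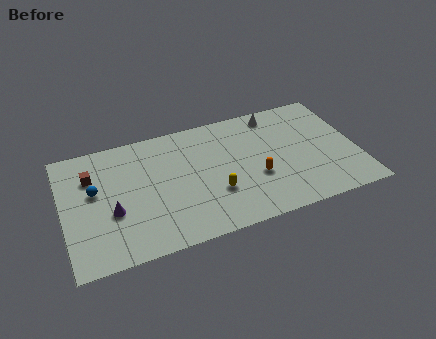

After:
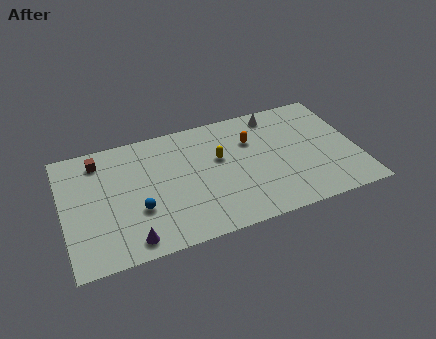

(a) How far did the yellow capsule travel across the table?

2.6

From (8.8, 3.1) to (9.3, 5.7), the yellow capsule covered √(0.5² + 2.6²) ≈ 2.6 units.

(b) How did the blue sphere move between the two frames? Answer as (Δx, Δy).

(2.4, -2.2)

The blue sphere started near (1.9, 5.5) and ended near (4.3, 3.3).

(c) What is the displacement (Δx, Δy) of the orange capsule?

(0.0, 3.0)

The orange capsule started near (11.3, 3.5) and ended near (11.3, 6.5).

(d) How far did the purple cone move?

2.6

The purple cone moved from about (2.8, 3.6) to (3.7, 1.2), a distance of √(0.9² + 2.4²) ≈ 2.6.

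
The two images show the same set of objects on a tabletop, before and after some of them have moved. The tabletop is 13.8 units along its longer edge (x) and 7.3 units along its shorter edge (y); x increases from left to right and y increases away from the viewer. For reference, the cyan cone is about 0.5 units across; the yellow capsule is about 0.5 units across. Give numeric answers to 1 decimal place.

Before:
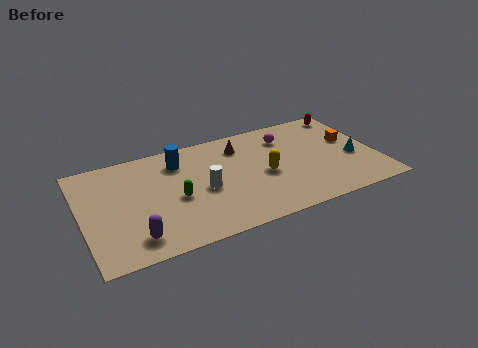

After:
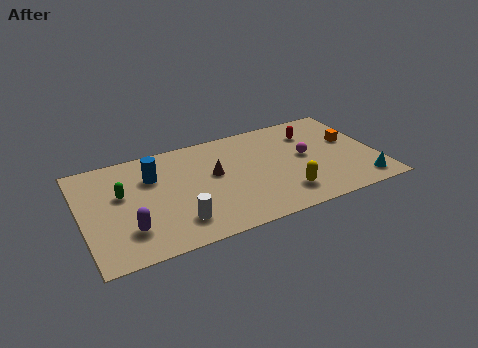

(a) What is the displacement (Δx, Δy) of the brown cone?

(-1.4, -1.5)

The brown cone started near (7.6, 5.7) and ended near (6.2, 4.2).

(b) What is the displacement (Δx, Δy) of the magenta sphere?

(0.7, -1.7)

The magenta sphere was at about (9.8, 5.6) and moved to about (10.5, 3.9).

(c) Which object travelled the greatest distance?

the green capsule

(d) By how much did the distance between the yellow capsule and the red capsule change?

-1.1

Before: roughly 5.4 units apart; after: 4.3. That's 1.1 units closer together.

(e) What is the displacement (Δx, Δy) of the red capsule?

(-1.9, -0.9)

From the two frames, the red capsule sits at roughly (12.9, 6.4) before and (11.0, 5.5) after.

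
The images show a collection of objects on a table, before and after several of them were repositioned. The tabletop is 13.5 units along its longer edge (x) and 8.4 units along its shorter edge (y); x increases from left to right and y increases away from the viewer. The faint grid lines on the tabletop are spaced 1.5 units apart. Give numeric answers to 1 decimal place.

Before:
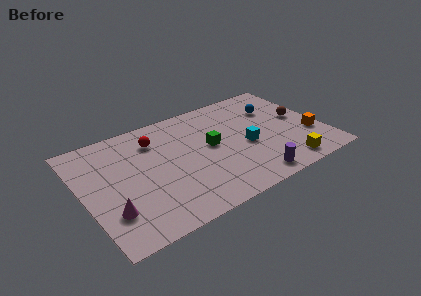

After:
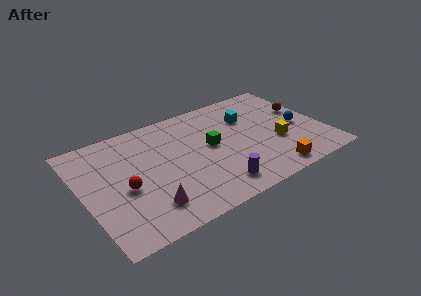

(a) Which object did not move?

the green cube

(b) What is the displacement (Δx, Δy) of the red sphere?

(-2.1, -2.8)

The red sphere was at about (4.3, 6.4) and moved to about (2.2, 3.6).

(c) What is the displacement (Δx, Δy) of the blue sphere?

(1.0, -2.1)

The blue sphere was at about (11.2, 5.9) and moved to about (12.2, 3.8).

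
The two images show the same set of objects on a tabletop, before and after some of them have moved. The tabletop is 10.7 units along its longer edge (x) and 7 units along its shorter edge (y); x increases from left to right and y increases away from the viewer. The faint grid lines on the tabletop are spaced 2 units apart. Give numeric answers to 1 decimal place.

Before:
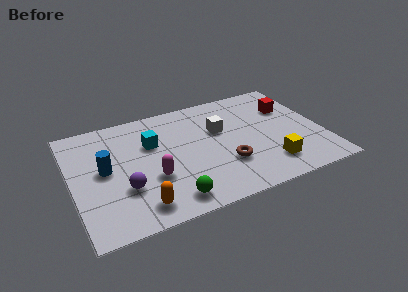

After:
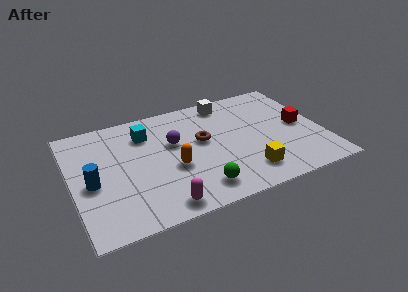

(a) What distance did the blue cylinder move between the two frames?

0.8

From (1.4, 3.7) to (0.8, 3.1), the blue cylinder covered √(0.6² + 0.6²) ≈ 0.8 units.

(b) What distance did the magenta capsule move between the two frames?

1.7

The magenta capsule was near (3.3, 2.5) before and (3.5, 0.8) after, so it travelled √(0.2² + 1.7²) ≈ 1.7 units.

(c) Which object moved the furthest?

the purple sphere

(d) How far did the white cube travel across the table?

1.8

From (6.4, 4.4) to (6.9, 6.1), the white cube covered √(0.5² + 1.7²) ≈ 1.8 units.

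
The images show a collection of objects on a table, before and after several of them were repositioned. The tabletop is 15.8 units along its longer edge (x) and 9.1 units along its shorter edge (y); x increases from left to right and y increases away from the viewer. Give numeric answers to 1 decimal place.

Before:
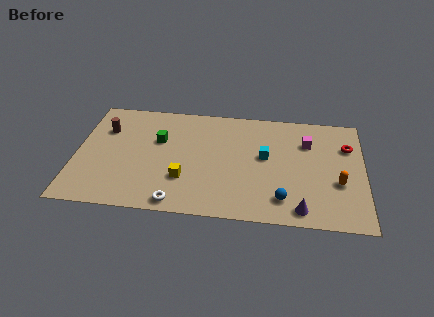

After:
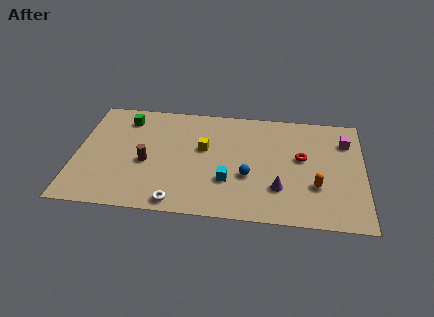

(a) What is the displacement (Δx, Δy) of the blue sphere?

(-1.9, 1.6)

The blue sphere started near (11.4, 1.8) and ended near (9.5, 3.4).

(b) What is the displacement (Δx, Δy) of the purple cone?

(-1.2, 1.5)

The purple cone was at about (12.4, 1.1) and moved to about (11.2, 2.6).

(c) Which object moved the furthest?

the brown cylinder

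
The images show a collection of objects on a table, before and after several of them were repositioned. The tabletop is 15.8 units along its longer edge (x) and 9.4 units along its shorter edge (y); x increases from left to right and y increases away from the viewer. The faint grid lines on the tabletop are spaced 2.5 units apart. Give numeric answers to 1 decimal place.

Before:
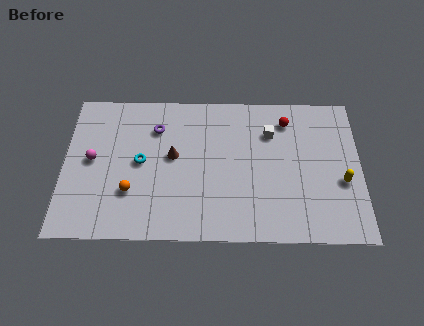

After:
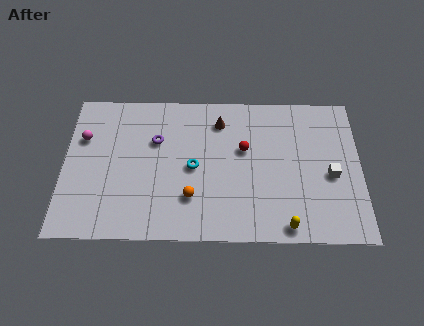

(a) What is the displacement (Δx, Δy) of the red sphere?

(-2.3, -1.9)

From the two frames, the red sphere sits at roughly (11.9, 7.6) before and (9.6, 5.7) after.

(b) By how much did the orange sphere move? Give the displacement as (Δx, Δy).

(3.2, -0.3)

The orange sphere was at about (3.6, 2.9) and moved to about (6.8, 2.6).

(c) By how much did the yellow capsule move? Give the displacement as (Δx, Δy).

(-3.0, -2.8)

The yellow capsule was at about (14.8, 3.7) and moved to about (11.8, 0.9).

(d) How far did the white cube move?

4.2

From (11.0, 6.8) to (14.2, 4.1), the white cube covered √(3.2² + 2.7²) ≈ 4.2 units.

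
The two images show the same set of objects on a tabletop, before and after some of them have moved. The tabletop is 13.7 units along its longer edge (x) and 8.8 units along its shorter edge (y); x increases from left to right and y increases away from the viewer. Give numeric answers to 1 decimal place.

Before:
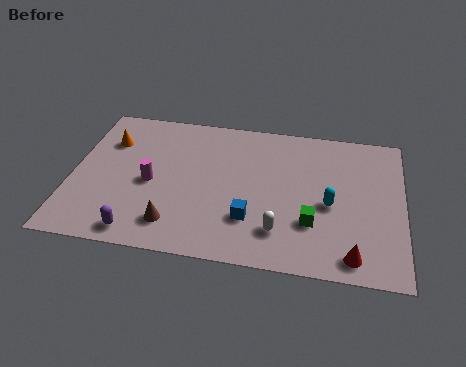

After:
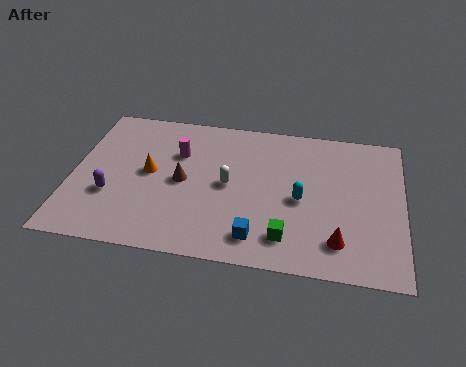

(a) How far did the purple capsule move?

2.4

The purple capsule was near (3.0, 1.0) before and (1.7, 3.0) after, so it travelled √(1.3² + 2.0²) ≈ 2.4 units.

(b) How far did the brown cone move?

2.6

The brown cone was near (4.4, 1.7) before and (4.6, 4.3) after, so it travelled √(0.2² + 2.6²) ≈ 2.6 units.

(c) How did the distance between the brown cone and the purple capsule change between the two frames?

+1.6

The distance was about 1.6 in the first image and 3.2 in the second, so they moved 1.6 units further apart.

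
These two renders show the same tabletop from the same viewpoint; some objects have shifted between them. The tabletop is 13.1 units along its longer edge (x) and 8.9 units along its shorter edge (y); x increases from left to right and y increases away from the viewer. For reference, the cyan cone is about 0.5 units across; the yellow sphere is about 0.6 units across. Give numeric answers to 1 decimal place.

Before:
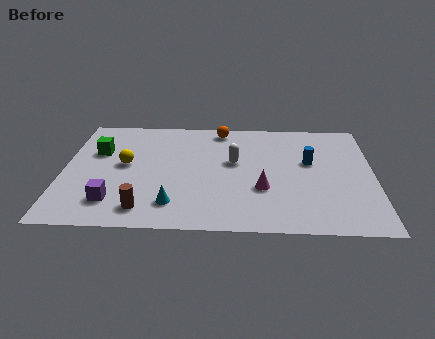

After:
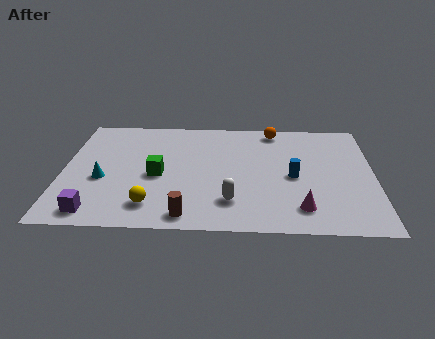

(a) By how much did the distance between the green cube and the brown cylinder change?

-1.6

The distance was about 4.9 in the first image and 3.3 in the second, so they moved 1.6 units closer together.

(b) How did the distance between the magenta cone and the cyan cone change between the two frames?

+4.6

The distance was about 3.9 in the first image and 8.5 in the second, so they moved 4.6 units further apart.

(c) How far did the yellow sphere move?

3.3

From (2.6, 4.8) to (3.8, 1.7), the yellow sphere covered √(1.2² + 3.1²) ≈ 3.3 units.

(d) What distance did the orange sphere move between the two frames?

2.3

From (6.6, 7.9) to (8.9, 7.9), the orange sphere covered √(2.3² + 0.0²) ≈ 2.3 units.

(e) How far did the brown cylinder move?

1.8

From (3.5, 1.4) to (5.3, 1.0), the brown cylinder covered √(1.8² + 0.4²) ≈ 1.8 units.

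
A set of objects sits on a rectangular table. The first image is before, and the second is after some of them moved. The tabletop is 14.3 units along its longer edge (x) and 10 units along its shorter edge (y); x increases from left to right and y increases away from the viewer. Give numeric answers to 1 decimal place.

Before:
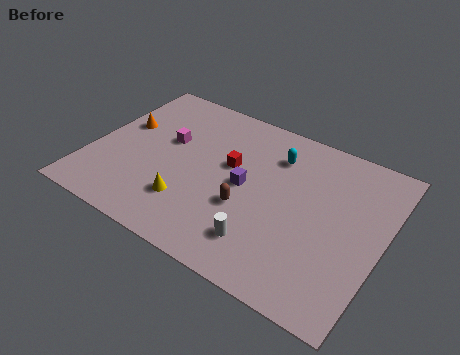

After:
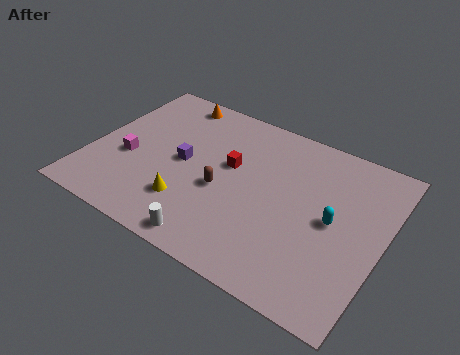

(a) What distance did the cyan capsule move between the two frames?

4.1

The cyan capsule was near (8.7, 7.6) before and (11.9, 5.0) after, so it travelled √(3.2² + 2.6²) ≈ 4.1 units.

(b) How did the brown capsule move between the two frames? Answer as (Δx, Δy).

(-1.3, 0.5)

From the two frames, the brown capsule sits at roughly (7.9, 3.7) before and (6.6, 4.2) after.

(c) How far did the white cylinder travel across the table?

2.5

The white cylinder was near (9.0, 2.1) before and (6.7, 1.0) after, so it travelled √(2.3² + 1.1²) ≈ 2.5 units.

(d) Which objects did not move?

the red cube and the yellow cone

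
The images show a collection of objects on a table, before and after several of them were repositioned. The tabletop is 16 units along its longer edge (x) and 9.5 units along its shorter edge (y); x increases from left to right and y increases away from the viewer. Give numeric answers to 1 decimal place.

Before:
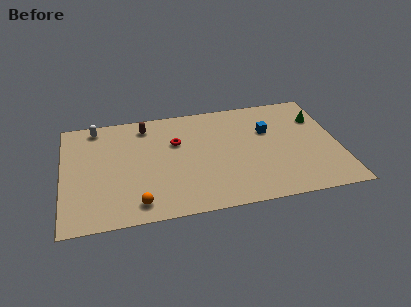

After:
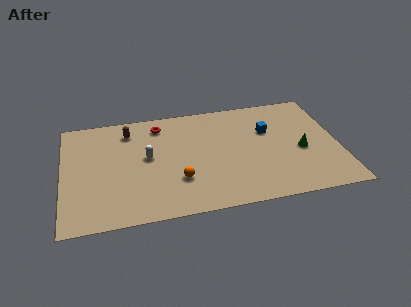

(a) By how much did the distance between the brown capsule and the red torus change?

-0.7

The distance was about 2.5 in the first image and 1.8 in the second, so they moved 0.7 units closer together.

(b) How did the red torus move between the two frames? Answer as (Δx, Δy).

(-0.9, 1.7)

The red torus was at about (6.6, 6.2) and moved to about (5.7, 7.9).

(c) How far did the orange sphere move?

2.8

The orange sphere moved from about (4.2, 1.4) to (6.6, 2.9), a distance of √(2.4² + 1.5²) ≈ 2.8.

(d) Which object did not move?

the blue cube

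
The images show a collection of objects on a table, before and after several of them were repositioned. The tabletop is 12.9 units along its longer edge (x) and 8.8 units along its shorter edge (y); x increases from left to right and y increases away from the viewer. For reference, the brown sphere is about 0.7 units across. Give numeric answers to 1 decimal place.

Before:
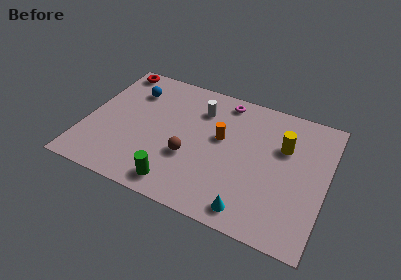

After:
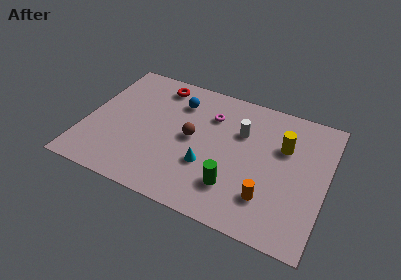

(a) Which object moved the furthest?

the orange cylinder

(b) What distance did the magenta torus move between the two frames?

1.4

From (7.1, 7.7) to (6.5, 6.4), the magenta torus covered √(0.6² + 1.3²) ≈ 1.4 units.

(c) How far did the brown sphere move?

1.3

The brown sphere was near (5.7, 3.2) before and (5.7, 4.5) after, so it travelled √(0.0² + 1.3²) ≈ 1.3 units.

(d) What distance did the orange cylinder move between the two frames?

4.0

The orange cylinder was near (7.2, 5.1) before and (10.0, 2.2) after, so it travelled √(2.8² + 2.9²) ≈ 4.0 units.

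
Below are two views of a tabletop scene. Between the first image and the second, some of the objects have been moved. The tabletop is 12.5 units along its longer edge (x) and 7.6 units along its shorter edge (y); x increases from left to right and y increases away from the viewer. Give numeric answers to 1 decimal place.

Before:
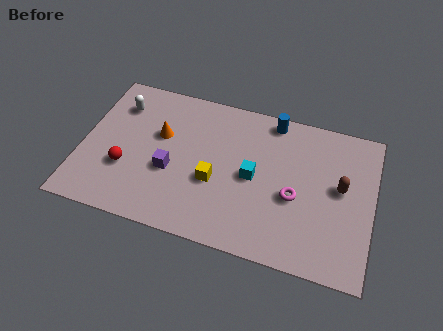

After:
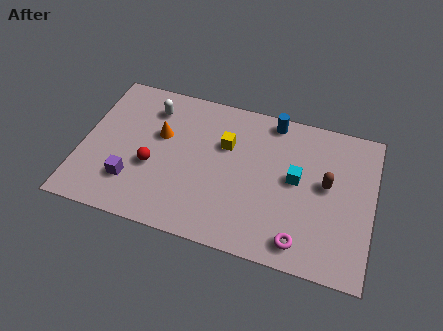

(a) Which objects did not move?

the blue cylinder and the orange cone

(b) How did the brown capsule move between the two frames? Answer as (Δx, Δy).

(-0.6, 0.0)

The brown capsule started near (11.1, 4.2) and ended near (10.5, 4.2).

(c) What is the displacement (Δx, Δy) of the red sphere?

(1.1, 0.4)

The red sphere started near (2.0, 2.6) and ended near (3.1, 3.0).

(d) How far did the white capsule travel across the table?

1.4

The white capsule moved from about (1.4, 5.8) to (2.8, 6.0), a distance of √(1.4² + 0.2²) ≈ 1.4.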